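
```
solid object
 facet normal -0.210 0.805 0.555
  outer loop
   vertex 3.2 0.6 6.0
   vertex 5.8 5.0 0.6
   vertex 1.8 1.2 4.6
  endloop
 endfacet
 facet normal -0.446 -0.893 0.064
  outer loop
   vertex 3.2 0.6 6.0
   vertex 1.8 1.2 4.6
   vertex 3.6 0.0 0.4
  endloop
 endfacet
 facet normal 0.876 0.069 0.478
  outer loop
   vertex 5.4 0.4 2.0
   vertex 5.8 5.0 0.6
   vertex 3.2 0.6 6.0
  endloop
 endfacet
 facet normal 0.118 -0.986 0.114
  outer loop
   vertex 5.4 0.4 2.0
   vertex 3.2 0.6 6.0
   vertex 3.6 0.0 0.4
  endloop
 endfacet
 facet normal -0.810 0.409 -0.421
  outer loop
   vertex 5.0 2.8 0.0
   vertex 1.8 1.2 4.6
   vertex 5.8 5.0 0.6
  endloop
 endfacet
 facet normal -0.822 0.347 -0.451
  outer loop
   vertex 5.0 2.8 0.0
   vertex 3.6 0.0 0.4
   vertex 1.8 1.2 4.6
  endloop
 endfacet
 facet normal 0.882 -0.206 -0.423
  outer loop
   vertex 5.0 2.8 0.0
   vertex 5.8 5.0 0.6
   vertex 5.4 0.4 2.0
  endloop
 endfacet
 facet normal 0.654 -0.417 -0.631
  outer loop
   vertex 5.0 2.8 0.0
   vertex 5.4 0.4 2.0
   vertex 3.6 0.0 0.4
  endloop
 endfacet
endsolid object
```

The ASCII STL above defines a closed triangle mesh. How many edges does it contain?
12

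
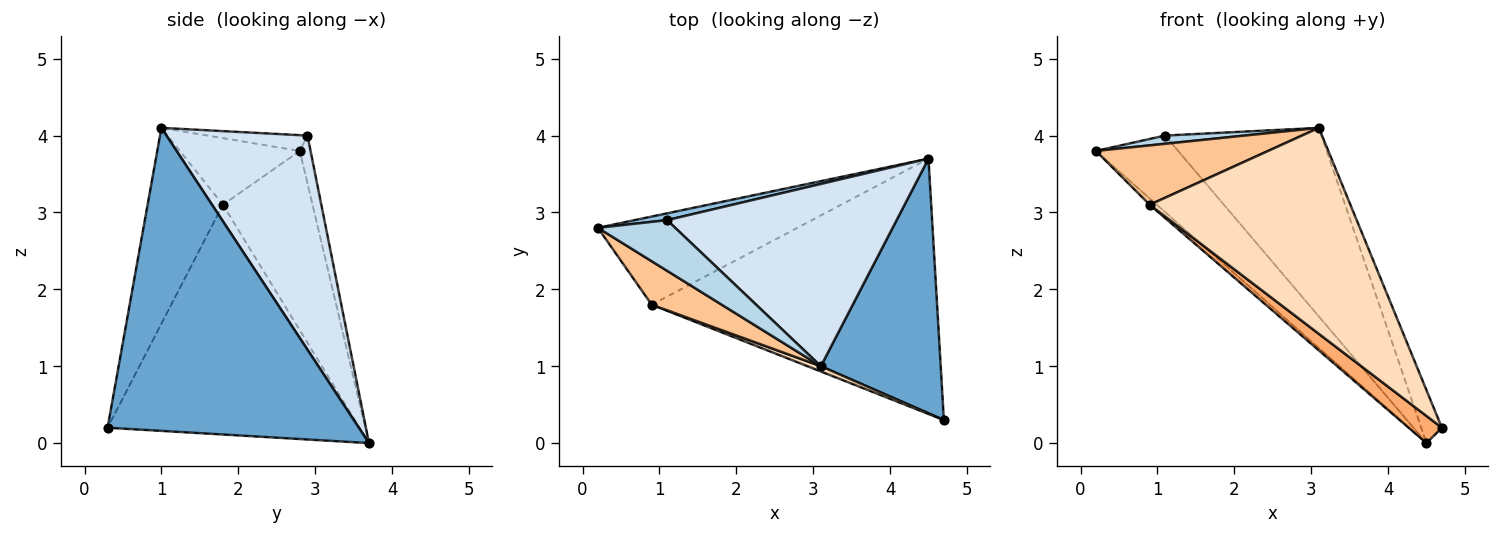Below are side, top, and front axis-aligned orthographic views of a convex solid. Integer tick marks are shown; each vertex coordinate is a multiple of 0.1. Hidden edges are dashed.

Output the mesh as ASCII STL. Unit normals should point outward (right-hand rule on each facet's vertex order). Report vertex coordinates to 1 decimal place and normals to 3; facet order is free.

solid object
 facet normal 0.927 0.076 0.367
  outer loop
   vertex 3.1 1.0 4.1
   vertex 4.7 0.3 0.2
   vertex 4.5 3.7 0.0
  endloop
 endfacet
 facet normal -0.129 0.988 0.088
  outer loop
   vertex 1.1 2.9 4.0
   vertex 4.5 3.7 0.0
   vertex 0.2 2.8 3.8
  endloop
 endfacet
 facet normal -0.198 -0.157 0.968
  outer loop
   vertex 1.1 2.9 4.0
   vertex 0.2 2.8 3.8
   vertex 3.1 1.0 4.1
  endloop
 endfacet
 facet normal 0.544 0.603 0.583
  outer loop
   vertex 1.1 2.9 4.0
   vertex 3.1 1.0 4.1
   vertex 4.5 3.7 0.0
  endloop
 endfacet
 facet normal -0.667 0.053 -0.743
  outer loop
   vertex 0.9 1.8 3.1
   vertex 0.2 2.8 3.8
   vertex 4.5 3.7 0.0
  endloop
 endfacet
 facet normal -0.625 -0.082 -0.776
  outer loop
   vertex 0.9 1.8 3.1
   vertex 4.5 3.7 0.0
   vertex 4.7 0.3 0.2
  endloop
 endfacet
 facet normal -0.490 -0.703 0.515
  outer loop
   vertex 0.9 1.8 3.1
   vertex 3.1 1.0 4.1
   vertex 0.2 2.8 3.8
  endloop
 endfacet
 facet normal -0.351 -0.936 0.024
  outer loop
   vertex 0.9 1.8 3.1
   vertex 4.7 0.3 0.2
   vertex 3.1 1.0 4.1
  endloop
 endfacet
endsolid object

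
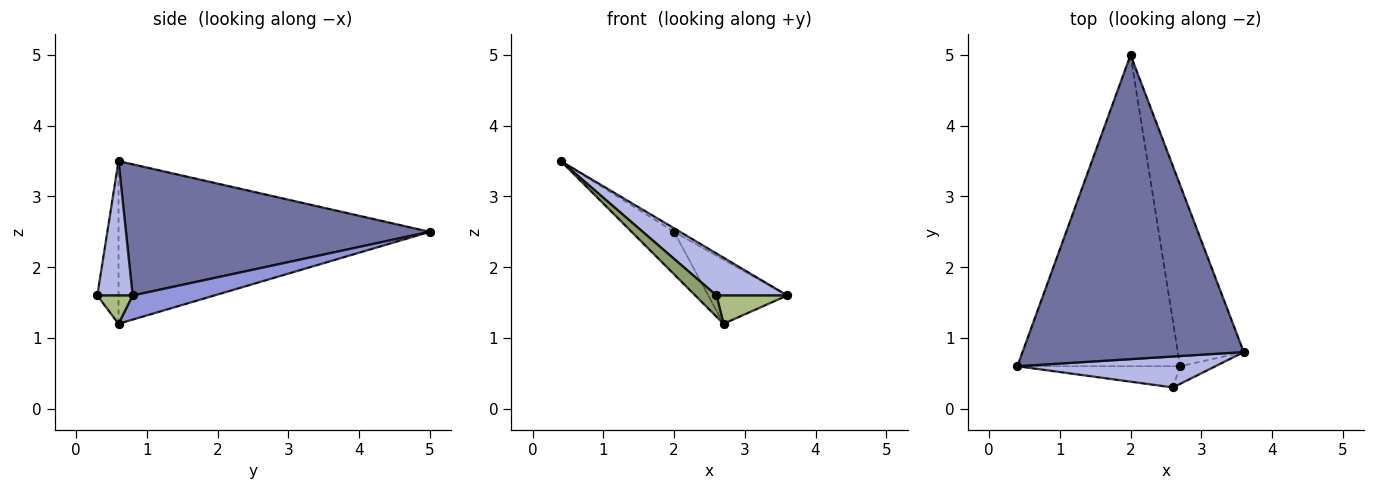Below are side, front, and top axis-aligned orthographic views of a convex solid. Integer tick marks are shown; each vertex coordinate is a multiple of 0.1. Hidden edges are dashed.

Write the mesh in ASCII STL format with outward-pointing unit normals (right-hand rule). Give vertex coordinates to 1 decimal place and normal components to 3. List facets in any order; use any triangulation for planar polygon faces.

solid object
 facet normal 0.510 0.010 0.860
  outer loop
   vertex 2.0 5.0 2.5
   vertex 0.4 0.6 3.5
   vertex 3.6 0.8 1.6
  endloop
 endfacet
 facet normal -0.704 0.096 -0.704
  outer loop
   vertex 2.7 0.6 1.2
   vertex 0.4 0.6 3.5
   vertex 2.0 5.0 2.5
  endloop
 endfacet
 facet normal 0.326 0.315 -0.891
  outer loop
   vertex 2.7 0.6 1.2
   vertex 2.0 5.0 2.5
   vertex 3.6 0.8 1.6
  endloop
 endfacet
 facet normal 0.373 -0.747 0.550
  outer loop
   vertex 2.6 0.3 1.6
   vertex 3.6 0.8 1.6
   vertex 0.4 0.6 3.5
  endloop
 endfacet
 facet normal -0.577 -0.577 -0.577
  outer loop
   vertex 2.6 0.3 1.6
   vertex 0.4 0.6 3.5
   vertex 2.7 0.6 1.2
  endloop
 endfacet
 facet normal 0.390 -0.781 -0.488
  outer loop
   vertex 2.6 0.3 1.6
   vertex 2.7 0.6 1.2
   vertex 3.6 0.8 1.6
  endloop
 endfacet
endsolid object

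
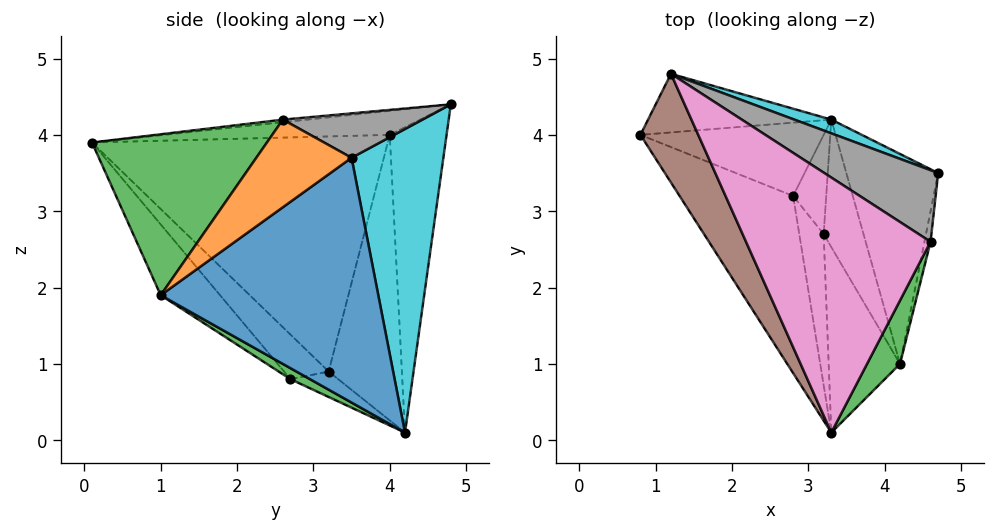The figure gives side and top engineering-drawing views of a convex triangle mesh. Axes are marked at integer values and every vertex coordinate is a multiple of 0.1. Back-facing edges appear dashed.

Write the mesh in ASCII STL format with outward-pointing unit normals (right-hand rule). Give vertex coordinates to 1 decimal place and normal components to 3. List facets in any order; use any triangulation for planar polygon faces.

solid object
 facet normal 0.934 0.066 -0.351
  outer loop
   vertex 4.2 1.0 1.9
   vertex 3.3 4.2 0.1
   vertex 4.7 3.5 3.7
  endloop
 endfacet
 facet normal 0.987 -0.148 -0.069
  outer loop
   vertex 4.6 2.6 4.2
   vertex 4.2 1.0 1.9
   vertex 4.7 3.5 3.7
  endloop
 endfacet
 facet normal 0.864 -0.471 0.177
  outer loop
   vertex 4.6 2.6 4.2
   vertex 3.3 0.1 3.9
   vertex 4.2 1.0 1.9
  endloop
 endfacet
 facet normal -0.784 -0.493 -0.378
  outer loop
   vertex 2.8 3.2 0.9
   vertex 3.3 0.1 3.9
   vertex 0.8 4.0 4.0
  endloop
 endfacet
 facet normal -0.842 -0.011 -0.540
  outer loop
   vertex 2.8 3.2 0.9
   vertex 0.8 4.0 4.0
   vertex 3.3 4.2 0.1
  endloop
 endfacet
 facet normal -0.371 -0.260 0.892
  outer loop
   vertex 1.2 4.8 4.4
   vertex 0.8 4.0 4.0
   vertex 3.3 0.1 3.9
  endloop
 endfacet
 facet normal -0.014 -0.112 0.994
  outer loop
   vertex 1.2 4.8 4.4
   vertex 3.3 0.1 3.9
   vertex 4.6 2.6 4.2
  endloop
 endfacet
 facet normal 0.328 0.431 0.841
  outer loop
   vertex 1.2 4.8 4.4
   vertex 4.6 2.6 4.2
   vertex 4.7 3.5 3.7
  endloop
 endfacet
 facet normal -0.707 0.566 -0.424
  outer loop
   vertex 1.2 4.8 4.4
   vertex 3.3 4.2 0.1
   vertex 0.8 4.0 4.0
  endloop
 endfacet
 facet normal 0.355 0.934 0.043
  outer loop
   vertex 1.2 4.8 4.4
   vertex 4.7 3.5 3.7
   vertex 3.3 4.2 0.1
  endloop
 endfacet
 facet normal -0.530 -0.658 -0.535
  outer loop
   vertex 3.2 2.7 0.8
   vertex 4.2 1.0 1.9
   vertex 3.3 0.1 3.9
  endloop
 endfacet
 facet normal -0.750 -0.518 -0.410
  outer loop
   vertex 3.2 2.7 0.8
   vertex 3.3 0.1 3.9
   vertex 2.8 3.2 0.9
  endloop
 endfacet
 facet normal 0.241 -0.424 -0.873
  outer loop
   vertex 3.2 2.7 0.8
   vertex 3.3 4.2 0.1
   vertex 4.2 1.0 1.9
  endloop
 endfacet
 facet normal -0.579 -0.313 -0.753
  outer loop
   vertex 3.2 2.7 0.8
   vertex 2.8 3.2 0.9
   vertex 3.3 4.2 0.1
  endloop
 endfacet
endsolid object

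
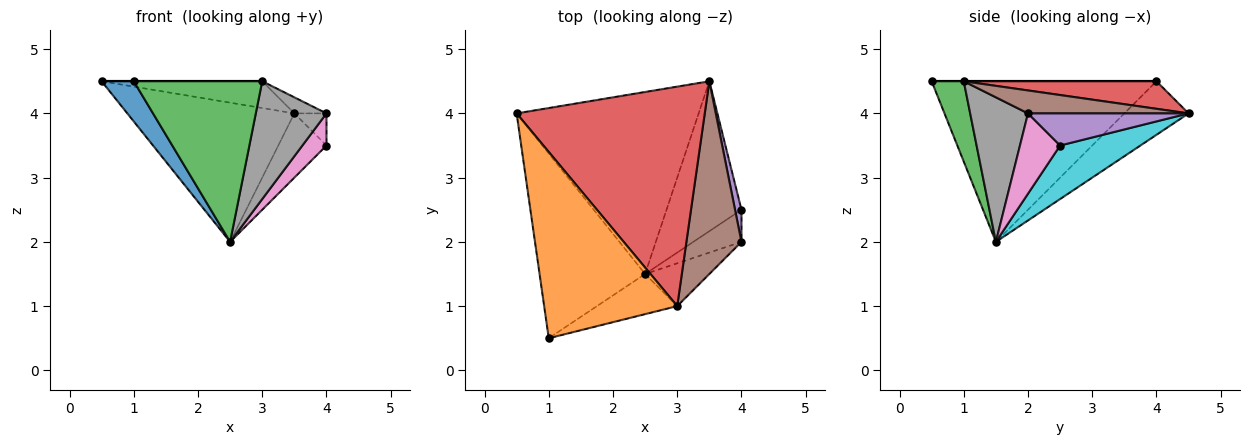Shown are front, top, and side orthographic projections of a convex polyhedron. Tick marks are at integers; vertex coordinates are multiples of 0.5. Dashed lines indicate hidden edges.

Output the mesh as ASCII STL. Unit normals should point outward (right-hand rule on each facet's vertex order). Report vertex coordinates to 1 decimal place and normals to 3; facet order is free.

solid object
 facet normal -0.830 -0.119 -0.545
  outer loop
   vertex 2.5 1.5 2.0
   vertex 1.0 0.5 4.5
   vertex 0.5 4.0 4.5
  endloop
 endfacet
 facet normal 0.000 0.000 1.000
  outer loop
   vertex 3.0 1.0 4.5
   vertex 0.5 4.0 4.5
   vertex 1.0 0.5 4.5
  endloop
 endfacet
 facet normal 0.236 -0.943 -0.236
  outer loop
   vertex 3.0 1.0 4.5
   vertex 1.0 0.5 4.5
   vertex 2.5 1.5 2.0
  endloop
 endfacet
 facet normal 0.144 0.120 0.982
  outer loop
   vertex 3.5 4.5 4.0
   vertex 0.5 4.0 4.5
   vertex 3.0 1.0 4.5
  endloop
 endfacet
 facet normal 0.962 0.192 0.192
  outer loop
   vertex 4.0 2.0 4.0
   vertex 4.0 2.5 3.5
   vertex 3.5 4.5 4.0
  endloop
 endfacet
 facet normal 0.383 0.077 0.920
  outer loop
   vertex 4.0 2.0 4.0
   vertex 3.5 4.5 4.0
   vertex 3.0 1.0 4.5
  endloop
 endfacet
 facet normal 0.762 -0.457 -0.457
  outer loop
   vertex 4.0 2.0 4.0
   vertex 2.5 1.5 2.0
   vertex 4.0 2.5 3.5
  endloop
 endfacet
 facet normal 0.610 -0.745 -0.271
  outer loop
   vertex 4.0 2.0 4.0
   vertex 3.0 1.0 4.5
   vertex 2.5 1.5 2.0
  endloop
 endfacet
 facet normal -0.228 0.592 -0.774
  outer loop
   vertex 3.5 4.5 4.0
   vertex 2.5 1.5 2.0
   vertex 0.5 4.0 4.5
  endloop
 endfacet
 facet normal 0.549 0.329 -0.768
  outer loop
   vertex 3.5 4.5 4.0
   vertex 4.0 2.5 3.5
   vertex 2.5 1.5 2.0
  endloop
 endfacet
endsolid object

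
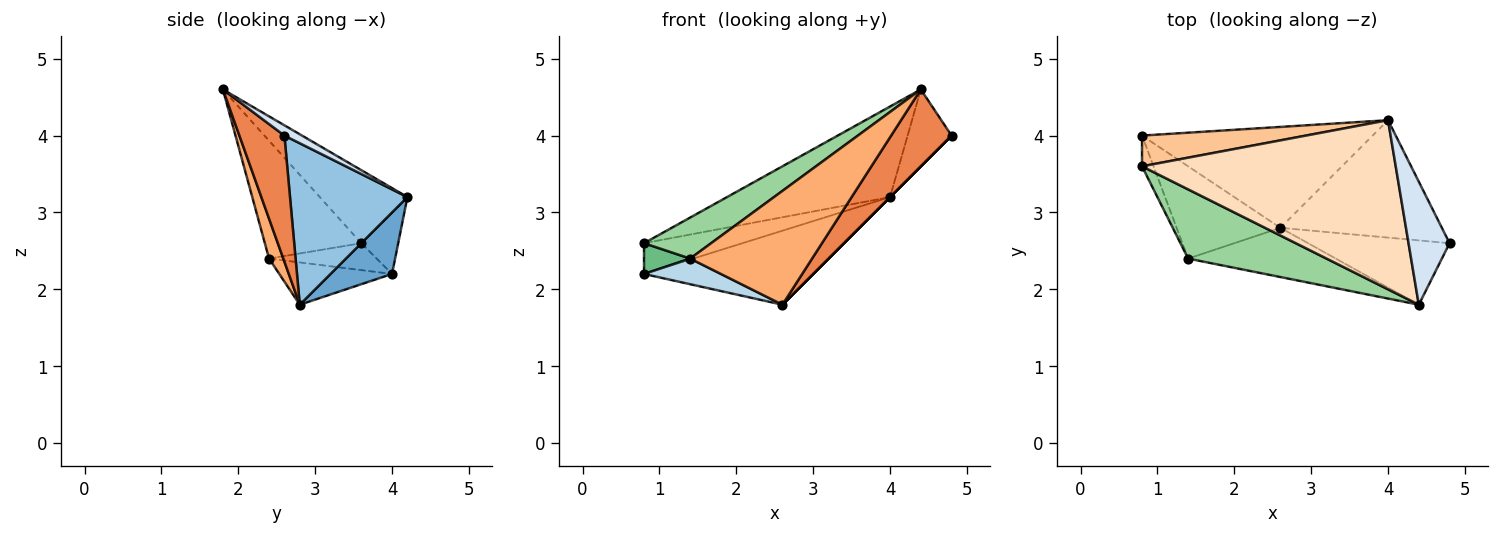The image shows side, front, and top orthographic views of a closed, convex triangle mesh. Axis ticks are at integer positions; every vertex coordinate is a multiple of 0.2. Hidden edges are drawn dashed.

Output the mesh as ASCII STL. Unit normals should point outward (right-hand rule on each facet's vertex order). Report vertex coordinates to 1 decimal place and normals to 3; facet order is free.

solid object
 facet normal 0.210 0.578 -0.788
  outer loop
   vertex 2.6 2.8 1.8
   vertex 0.8 4.0 2.2
   vertex 4.0 4.2 3.2
  endloop
 endfacet
 facet normal 0.707 0.000 -0.707
  outer loop
   vertex 2.6 2.8 1.8
   vertex 4.0 4.2 3.2
   vertex 4.8 2.6 4.0
  endloop
 endfacet
 facet normal -0.365 -0.249 -0.897
  outer loop
   vertex 1.4 2.4 2.4
   vertex 0.8 4.0 2.2
   vertex 2.6 2.8 1.8
  endloop
 endfacet
 facet normal 0.207 0.518 0.830
  outer loop
   vertex 4.4 1.8 4.6
   vertex 4.8 2.6 4.0
   vertex 4.0 4.2 3.2
  endloop
 endfacet
 facet normal 0.496 -0.666 -0.557
  outer loop
   vertex 4.4 1.8 4.6
   vertex 2.6 2.8 1.8
   vertex 4.8 2.6 4.0
  endloop
 endfacet
 facet normal 0.107 -0.913 -0.395
  outer loop
   vertex 4.4 1.8 4.6
   vertex 1.4 2.4 2.4
   vertex 2.6 2.8 1.8
  endloop
 endfacet
 facet normal -0.256 0.683 0.683
  outer loop
   vertex 0.8 3.6 2.6
   vertex 4.0 4.2 3.2
   vertex 0.8 4.0 2.2
  endloop
 endfacet
 facet normal -0.246 0.457 0.855
  outer loop
   vertex 0.8 3.6 2.6
   vertex 4.4 1.8 4.6
   vertex 4.0 4.2 3.2
  endloop
 endfacet
 facet normal -0.855 -0.367 -0.367
  outer loop
   vertex 0.8 3.6 2.6
   vertex 0.8 4.0 2.2
   vertex 1.4 2.4 2.4
  endloop
 endfacet
 facet normal -0.591 -0.411 0.694
  outer loop
   vertex 0.8 3.6 2.6
   vertex 1.4 2.4 2.4
   vertex 4.4 1.8 4.6
  endloop
 endfacet
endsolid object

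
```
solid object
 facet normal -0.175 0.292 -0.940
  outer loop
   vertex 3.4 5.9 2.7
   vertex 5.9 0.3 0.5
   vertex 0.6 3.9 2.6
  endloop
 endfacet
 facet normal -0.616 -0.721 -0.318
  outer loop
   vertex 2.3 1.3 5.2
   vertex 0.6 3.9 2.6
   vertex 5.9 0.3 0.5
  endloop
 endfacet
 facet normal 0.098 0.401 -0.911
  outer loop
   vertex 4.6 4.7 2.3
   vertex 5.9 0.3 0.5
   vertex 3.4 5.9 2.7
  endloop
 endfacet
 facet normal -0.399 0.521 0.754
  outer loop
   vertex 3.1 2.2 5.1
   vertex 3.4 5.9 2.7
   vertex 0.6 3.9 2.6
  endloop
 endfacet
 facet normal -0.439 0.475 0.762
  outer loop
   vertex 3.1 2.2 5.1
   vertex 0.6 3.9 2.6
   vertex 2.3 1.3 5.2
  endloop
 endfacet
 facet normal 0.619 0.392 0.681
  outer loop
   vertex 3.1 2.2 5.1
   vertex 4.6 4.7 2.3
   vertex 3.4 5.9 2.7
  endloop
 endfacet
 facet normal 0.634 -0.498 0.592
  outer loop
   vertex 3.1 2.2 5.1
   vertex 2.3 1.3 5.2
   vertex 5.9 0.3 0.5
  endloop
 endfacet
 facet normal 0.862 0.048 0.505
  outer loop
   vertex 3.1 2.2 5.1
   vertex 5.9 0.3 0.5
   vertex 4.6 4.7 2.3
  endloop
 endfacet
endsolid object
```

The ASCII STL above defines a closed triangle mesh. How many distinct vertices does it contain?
6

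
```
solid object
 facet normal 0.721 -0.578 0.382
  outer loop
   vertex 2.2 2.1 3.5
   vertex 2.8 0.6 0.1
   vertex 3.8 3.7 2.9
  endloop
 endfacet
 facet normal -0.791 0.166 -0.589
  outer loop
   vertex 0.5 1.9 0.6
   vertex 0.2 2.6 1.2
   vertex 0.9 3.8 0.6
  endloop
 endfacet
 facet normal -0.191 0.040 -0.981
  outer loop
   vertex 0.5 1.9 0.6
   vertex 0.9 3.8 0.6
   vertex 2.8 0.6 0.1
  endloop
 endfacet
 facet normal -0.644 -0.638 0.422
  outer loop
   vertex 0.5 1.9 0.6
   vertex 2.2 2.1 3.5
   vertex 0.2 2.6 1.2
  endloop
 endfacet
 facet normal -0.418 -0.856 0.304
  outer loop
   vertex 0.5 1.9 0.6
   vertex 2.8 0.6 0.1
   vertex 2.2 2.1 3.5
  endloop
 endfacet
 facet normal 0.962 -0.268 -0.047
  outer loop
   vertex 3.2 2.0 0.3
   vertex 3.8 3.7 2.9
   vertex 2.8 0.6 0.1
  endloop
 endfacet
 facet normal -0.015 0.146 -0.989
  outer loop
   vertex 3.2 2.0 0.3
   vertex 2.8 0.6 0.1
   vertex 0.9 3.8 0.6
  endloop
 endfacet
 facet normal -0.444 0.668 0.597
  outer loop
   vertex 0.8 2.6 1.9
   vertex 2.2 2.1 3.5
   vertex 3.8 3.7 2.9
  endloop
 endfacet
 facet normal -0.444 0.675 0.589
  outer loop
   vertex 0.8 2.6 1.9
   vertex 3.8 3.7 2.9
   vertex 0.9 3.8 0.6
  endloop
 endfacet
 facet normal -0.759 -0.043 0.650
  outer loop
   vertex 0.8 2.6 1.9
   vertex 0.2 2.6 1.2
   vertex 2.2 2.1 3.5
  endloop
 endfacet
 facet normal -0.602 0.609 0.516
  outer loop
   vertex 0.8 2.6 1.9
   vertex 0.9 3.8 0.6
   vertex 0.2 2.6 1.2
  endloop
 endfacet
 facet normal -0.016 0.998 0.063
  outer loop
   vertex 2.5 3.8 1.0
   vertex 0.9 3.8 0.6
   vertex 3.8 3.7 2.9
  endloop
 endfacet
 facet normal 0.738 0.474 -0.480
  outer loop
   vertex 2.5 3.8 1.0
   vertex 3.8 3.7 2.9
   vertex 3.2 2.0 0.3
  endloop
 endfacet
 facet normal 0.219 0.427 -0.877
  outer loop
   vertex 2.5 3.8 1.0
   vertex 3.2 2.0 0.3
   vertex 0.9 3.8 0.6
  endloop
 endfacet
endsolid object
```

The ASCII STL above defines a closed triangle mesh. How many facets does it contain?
14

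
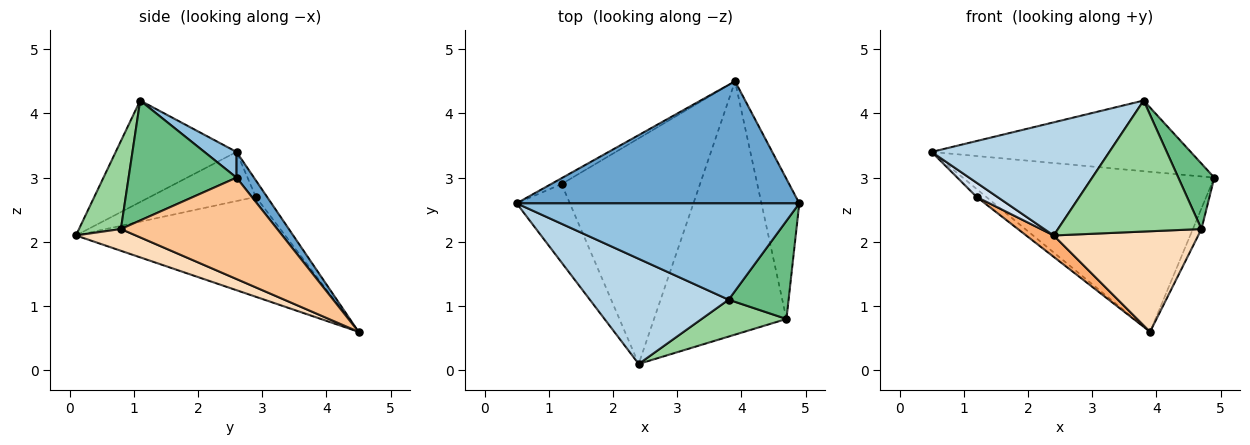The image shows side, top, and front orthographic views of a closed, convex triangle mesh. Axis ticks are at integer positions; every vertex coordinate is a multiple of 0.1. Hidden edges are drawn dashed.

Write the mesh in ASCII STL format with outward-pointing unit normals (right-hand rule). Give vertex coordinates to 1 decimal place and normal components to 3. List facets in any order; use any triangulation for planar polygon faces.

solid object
 facet normal 0.055 0.794 0.606
  outer loop
   vertex 3.9 4.5 0.6
   vertex 0.5 2.6 3.4
   vertex 4.9 2.6 3.0
  endloop
 endfacet
 facet normal 0.073 0.590 0.804
  outer loop
   vertex 3.8 1.1 4.2
   vertex 4.9 2.6 3.0
   vertex 0.5 2.6 3.4
  endloop
 endfacet
 facet normal -0.446 -0.656 0.609
  outer loop
   vertex 3.8 1.1 4.2
   vertex 0.5 2.6 3.4
   vertex 2.4 0.1 2.1
  endloop
 endfacet
 facet normal -0.672 -0.132 -0.729
  outer loop
   vertex 1.2 2.9 2.7
   vertex 2.4 0.1 2.1
   vertex 0.5 2.6 3.4
  endloop
 endfacet
 facet normal -0.684 0.587 -0.433
  outer loop
   vertex 1.2 2.9 2.7
   vertex 0.5 2.6 3.4
   vertex 3.9 4.5 0.6
  endloop
 endfacet
 facet normal -0.583 -0.077 -0.809
  outer loop
   vertex 1.2 2.9 2.7
   vertex 3.9 4.5 0.6
   vertex 2.4 0.1 2.1
  endloop
 endfacet
 facet normal 0.936 0.051 -0.349
  outer loop
   vertex 4.7 0.8 2.2
   vertex 3.9 4.5 0.6
   vertex 4.9 2.6 3.0
  endloop
 endfacet
 facet normal 0.151 -0.365 -0.919
  outer loop
   vertex 4.7 0.8 2.2
   vertex 2.4 0.1 2.1
   vertex 3.9 4.5 0.6
  endloop
 endfacet
 facet normal 0.857 -0.286 0.429
  outer loop
   vertex 4.7 0.8 2.2
   vertex 4.9 2.6 3.0
   vertex 3.8 1.1 4.2
  endloop
 endfacet
 facet normal 0.271 -0.927 0.261
  outer loop
   vertex 4.7 0.8 2.2
   vertex 3.8 1.1 4.2
   vertex 2.4 0.1 2.1
  endloop
 endfacet
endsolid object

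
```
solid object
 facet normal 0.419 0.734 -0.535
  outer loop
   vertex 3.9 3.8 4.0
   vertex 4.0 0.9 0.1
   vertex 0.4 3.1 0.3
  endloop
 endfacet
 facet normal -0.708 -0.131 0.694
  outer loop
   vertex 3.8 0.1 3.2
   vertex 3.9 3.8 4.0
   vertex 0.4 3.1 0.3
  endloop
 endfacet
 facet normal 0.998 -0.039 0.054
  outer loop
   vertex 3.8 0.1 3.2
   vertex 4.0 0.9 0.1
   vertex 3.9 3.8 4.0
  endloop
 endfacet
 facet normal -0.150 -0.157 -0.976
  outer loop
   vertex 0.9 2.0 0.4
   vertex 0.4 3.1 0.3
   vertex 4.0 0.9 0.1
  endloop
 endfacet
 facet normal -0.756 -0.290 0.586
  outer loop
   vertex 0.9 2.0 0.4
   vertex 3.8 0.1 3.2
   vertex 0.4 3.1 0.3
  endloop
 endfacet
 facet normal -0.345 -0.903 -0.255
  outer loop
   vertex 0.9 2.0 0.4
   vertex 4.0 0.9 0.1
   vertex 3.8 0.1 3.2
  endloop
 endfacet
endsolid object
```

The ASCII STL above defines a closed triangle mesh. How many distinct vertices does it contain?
5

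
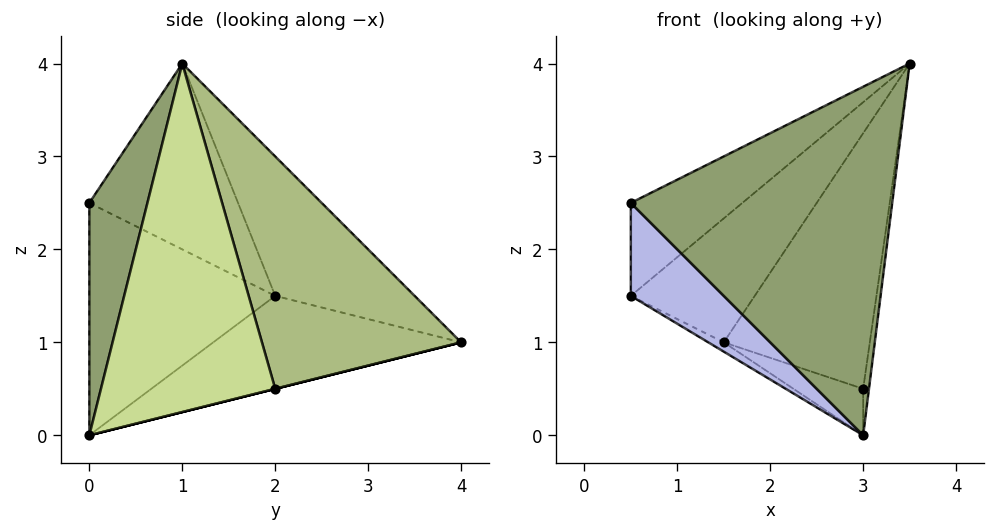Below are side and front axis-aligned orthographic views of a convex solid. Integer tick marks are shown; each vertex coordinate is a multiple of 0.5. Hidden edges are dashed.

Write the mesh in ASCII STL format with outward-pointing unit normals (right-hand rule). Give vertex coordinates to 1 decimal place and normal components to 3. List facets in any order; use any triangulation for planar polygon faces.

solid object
 facet normal -0.487 0.433 0.758
  outer loop
   vertex 1.5 4.0 1.0
   vertex 0.5 2.0 1.5
   vertex 3.5 1.0 4.0
  endloop
 endfacet
 facet normal -0.496 0.031 -0.868
  outer loop
   vertex 3.0 0.0 0.0
   vertex 0.5 2.0 1.5
   vertex 1.5 4.0 1.0
  endloop
 endfacet
 facet normal -0.512 0.384 0.768
  outer loop
   vertex 0.5 0.0 2.5
   vertex 3.5 1.0 4.0
   vertex 0.5 2.0 1.5
  endloop
 endfacet
 facet normal -0.667 -0.333 -0.667
  outer loop
   vertex 0.5 0.0 2.5
   vertex 0.5 2.0 1.5
   vertex 3.0 0.0 0.0
  endloop
 endfacet
 facet normal 0.212 -0.954 0.212
  outer loop
   vertex 0.5 0.0 2.5
   vertex 3.0 0.0 0.0
   vertex 3.5 1.0 4.0
  endloop
 endfacet
 facet normal 0.805 0.591 0.054
  outer loop
   vertex 3.0 2.0 0.5
   vertex 1.5 4.0 1.0
   vertex 3.5 1.0 4.0
  endloop
 endfacet
 facet normal 0.991 0.033 -0.132
  outer loop
   vertex 3.0 2.0 0.5
   vertex 3.5 1.0 4.0
   vertex 3.0 0.0 0.0
  endloop
 endfacet
 facet normal 0.000 0.243 -0.970
  outer loop
   vertex 3.0 2.0 0.5
   vertex 3.0 0.0 0.0
   vertex 1.5 4.0 1.0
  endloop
 endfacet
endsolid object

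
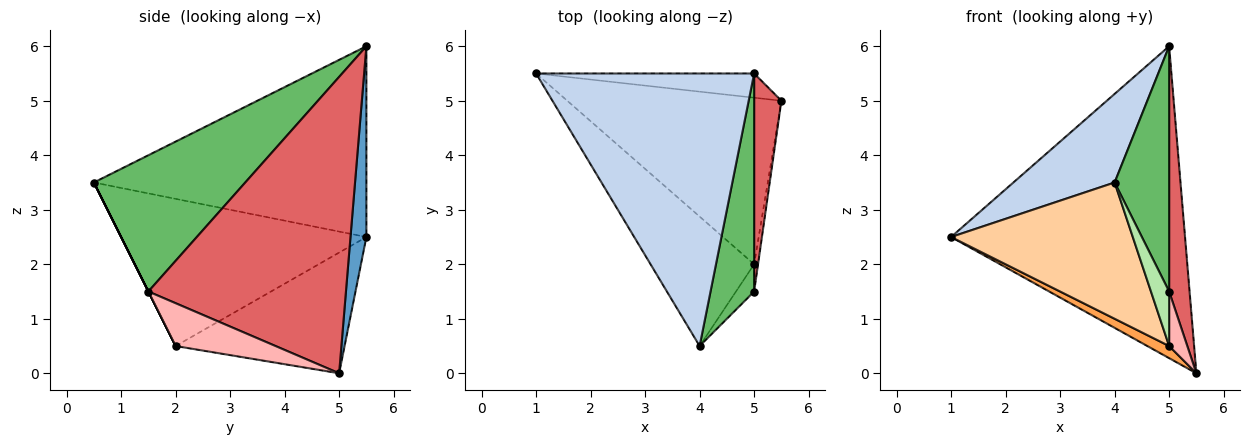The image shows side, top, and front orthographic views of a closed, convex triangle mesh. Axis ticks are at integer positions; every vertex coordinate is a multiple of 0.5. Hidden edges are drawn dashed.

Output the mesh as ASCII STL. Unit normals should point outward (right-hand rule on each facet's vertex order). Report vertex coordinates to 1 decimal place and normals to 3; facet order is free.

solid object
 facet normal 0.068 0.995 -0.077
  outer loop
   vertex 5.0 5.5 6.0
   vertex 5.5 5.0 0.0
   vertex 1.0 5.5 2.5
  endloop
 endfacet
 facet normal -0.640 -0.238 0.731
  outer loop
   vertex 5.0 5.5 6.0
   vertex 1.0 5.5 2.5
   vertex 4.0 0.5 3.5
  endloop
 endfacet
 facet normal -0.490 -0.063 -0.869
  outer loop
   vertex 5.0 2.0 0.5
   vertex 1.0 5.5 2.5
   vertex 5.5 5.0 0.0
  endloop
 endfacet
 facet normal -0.699 -0.518 -0.492
  outer loop
   vertex 5.0 2.0 0.5
   vertex 4.0 0.5 3.5
   vertex 1.0 5.5 2.5
  endloop
 endfacet
 facet normal 0.901 -0.324 0.288
  outer loop
   vertex 5.0 1.5 1.5
   vertex 5.0 5.5 6.0
   vertex 4.0 0.5 3.5
  endloop
 endfacet
 facet normal 0.000 -0.894 -0.447
  outer loop
   vertex 5.0 1.5 1.5
   vertex 4.0 0.5 3.5
   vertex 5.0 2.0 0.5
  endloop
 endfacet
 facet normal 0.991 -0.102 0.091
  outer loop
   vertex 5.0 1.5 1.5
   vertex 5.5 5.0 0.0
   vertex 5.0 5.5 6.0
  endloop
 endfacet
 facet normal 0.980 -0.178 -0.089
  outer loop
   vertex 5.0 1.5 1.5
   vertex 5.0 2.0 0.5
   vertex 5.5 5.0 0.0
  endloop
 endfacet
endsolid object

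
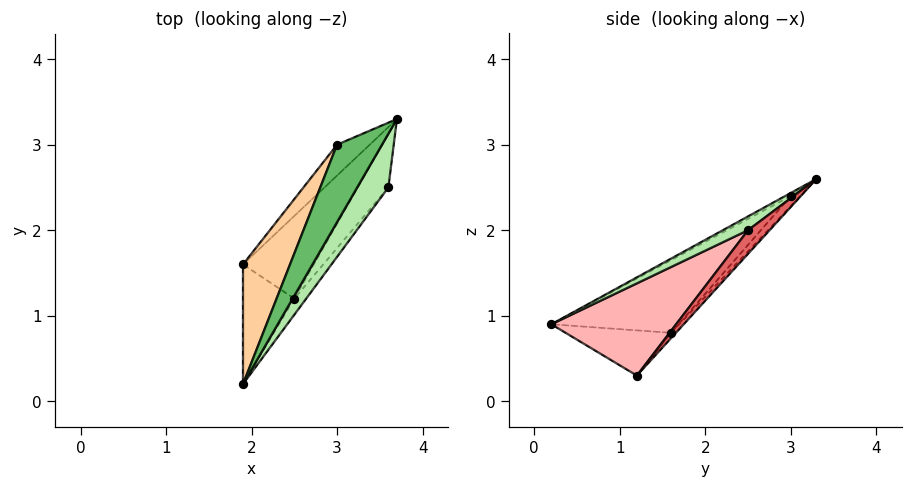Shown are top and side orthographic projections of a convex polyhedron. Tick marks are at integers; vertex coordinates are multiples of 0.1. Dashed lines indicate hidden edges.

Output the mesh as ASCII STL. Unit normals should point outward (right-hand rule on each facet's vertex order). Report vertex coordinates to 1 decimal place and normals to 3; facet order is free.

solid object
 facet normal -0.049 0.750 -0.659
  outer loop
   vertex 2.5 1.2 0.3
   vertex 1.9 1.6 0.8
   vertex 3.7 3.3 2.6
  endloop
 endfacet
 facet normal -0.660 -0.054 -0.749
  outer loop
   vertex 2.5 1.2 0.3
   vertex 1.9 0.2 0.9
   vertex 1.9 1.6 0.8
  endloop
 endfacet
 facet normal -0.177 0.798 -0.576
  outer loop
   vertex 3.0 3.0 2.4
   vertex 3.7 3.3 2.6
   vertex 1.9 1.6 0.8
  endloop
 endfacet
 facet normal -0.839 0.039 0.543
  outer loop
   vertex 3.0 3.0 2.4
   vertex 1.9 1.6 0.8
   vertex 1.9 0.2 0.9
  endloop
 endfacet
 facet normal -0.060 -0.453 0.890
  outer loop
   vertex 3.0 3.0 2.4
   vertex 1.9 0.2 0.9
   vertex 3.7 3.3 2.6
  endloop
 endfacet
 facet normal 0.326 -0.593 0.736
  outer loop
   vertex 3.6 2.5 2.0
   vertex 3.7 3.3 2.6
   vertex 1.9 0.2 0.9
  endloop
 endfacet
 facet normal 0.543 0.459 -0.703
  outer loop
   vertex 3.6 2.5 2.0
   vertex 2.5 1.2 0.3
   vertex 3.7 3.3 2.6
  endloop
 endfacet
 facet normal 0.823 -0.558 -0.106
  outer loop
   vertex 3.6 2.5 2.0
   vertex 1.9 0.2 0.9
   vertex 2.5 1.2 0.3
  endloop
 endfacet
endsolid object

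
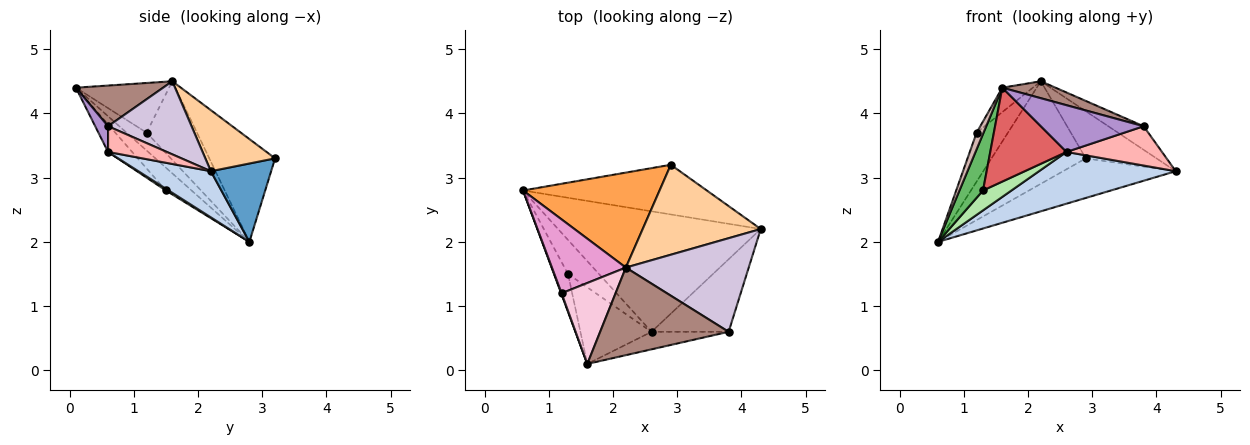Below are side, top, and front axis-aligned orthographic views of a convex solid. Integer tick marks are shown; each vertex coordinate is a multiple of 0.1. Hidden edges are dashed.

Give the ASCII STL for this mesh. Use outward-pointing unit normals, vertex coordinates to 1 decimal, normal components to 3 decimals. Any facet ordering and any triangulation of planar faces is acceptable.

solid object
 facet normal 0.316 0.591 -0.742
  outer loop
   vertex 2.9 3.2 3.3
   vertex 4.3 2.2 3.1
   vertex 0.6 2.8 2.0
  endloop
 endfacet
 facet normal 0.205 -0.386 -0.899
  outer loop
   vertex 2.6 0.6 3.4
   vertex 0.6 2.8 2.0
   vertex 4.3 2.2 3.1
  endloop
 endfacet
 facet normal -0.456 0.653 0.605
  outer loop
   vertex 2.2 1.6 4.5
   vertex 2.9 3.2 3.3
   vertex 0.6 2.8 2.0
  endloop
 endfacet
 facet normal 0.416 0.422 0.805
  outer loop
   vertex 2.2 1.6 4.5
   vertex 4.3 2.2 3.1
   vertex 2.9 3.2 3.3
  endloop
 endfacet
 facet normal -0.671 -0.616 -0.413
  outer loop
   vertex 1.3 1.5 2.8
   vertex 1.6 0.1 4.4
   vertex 0.6 2.8 2.0
  endloop
 endfacet
 facet normal 0.049 -0.504 -0.862
  outer loop
   vertex 1.3 1.5 2.8
   vertex 0.6 2.8 2.0
   vertex 2.6 0.6 3.4
  endloop
 endfacet
 facet normal -0.238 -0.753 -0.614
  outer loop
   vertex 1.3 1.5 2.8
   vertex 2.6 0.6 3.4
   vertex 1.6 0.1 4.4
  endloop
 endfacet
 facet normal 0.281 -0.457 -0.844
  outer loop
   vertex 3.8 0.6 3.8
   vertex 2.6 0.6 3.4
   vertex 4.3 2.2 3.1
  endloop
 endfacet
 facet normal 0.116 -0.930 -0.349
  outer loop
   vertex 3.8 0.6 3.8
   vertex 1.6 0.1 4.4
   vertex 2.6 0.6 3.4
  endloop
 endfacet
 facet normal 0.500 0.211 0.840
  outer loop
   vertex 3.8 0.6 3.8
   vertex 4.3 2.2 3.1
   vertex 2.2 1.6 4.5
  endloop
 endfacet
 facet normal 0.297 -0.181 0.938
  outer loop
   vertex 3.8 0.6 3.8
   vertex 2.2 1.6 4.5
   vertex 1.6 0.1 4.4
  endloop
 endfacet
 facet normal -0.945 -0.327 0.025
  outer loop
   vertex 1.2 1.2 3.7
   vertex 0.6 2.8 2.0
   vertex 1.6 0.1 4.4
  endloop
 endfacet
 facet normal -0.664 0.413 0.623
  outer loop
   vertex 1.2 1.2 3.7
   vertex 2.2 1.6 4.5
   vertex 0.6 2.8 2.0
  endloop
 endfacet
 facet normal -0.661 0.217 0.718
  outer loop
   vertex 1.2 1.2 3.7
   vertex 1.6 0.1 4.4
   vertex 2.2 1.6 4.5
  endloop
 endfacet
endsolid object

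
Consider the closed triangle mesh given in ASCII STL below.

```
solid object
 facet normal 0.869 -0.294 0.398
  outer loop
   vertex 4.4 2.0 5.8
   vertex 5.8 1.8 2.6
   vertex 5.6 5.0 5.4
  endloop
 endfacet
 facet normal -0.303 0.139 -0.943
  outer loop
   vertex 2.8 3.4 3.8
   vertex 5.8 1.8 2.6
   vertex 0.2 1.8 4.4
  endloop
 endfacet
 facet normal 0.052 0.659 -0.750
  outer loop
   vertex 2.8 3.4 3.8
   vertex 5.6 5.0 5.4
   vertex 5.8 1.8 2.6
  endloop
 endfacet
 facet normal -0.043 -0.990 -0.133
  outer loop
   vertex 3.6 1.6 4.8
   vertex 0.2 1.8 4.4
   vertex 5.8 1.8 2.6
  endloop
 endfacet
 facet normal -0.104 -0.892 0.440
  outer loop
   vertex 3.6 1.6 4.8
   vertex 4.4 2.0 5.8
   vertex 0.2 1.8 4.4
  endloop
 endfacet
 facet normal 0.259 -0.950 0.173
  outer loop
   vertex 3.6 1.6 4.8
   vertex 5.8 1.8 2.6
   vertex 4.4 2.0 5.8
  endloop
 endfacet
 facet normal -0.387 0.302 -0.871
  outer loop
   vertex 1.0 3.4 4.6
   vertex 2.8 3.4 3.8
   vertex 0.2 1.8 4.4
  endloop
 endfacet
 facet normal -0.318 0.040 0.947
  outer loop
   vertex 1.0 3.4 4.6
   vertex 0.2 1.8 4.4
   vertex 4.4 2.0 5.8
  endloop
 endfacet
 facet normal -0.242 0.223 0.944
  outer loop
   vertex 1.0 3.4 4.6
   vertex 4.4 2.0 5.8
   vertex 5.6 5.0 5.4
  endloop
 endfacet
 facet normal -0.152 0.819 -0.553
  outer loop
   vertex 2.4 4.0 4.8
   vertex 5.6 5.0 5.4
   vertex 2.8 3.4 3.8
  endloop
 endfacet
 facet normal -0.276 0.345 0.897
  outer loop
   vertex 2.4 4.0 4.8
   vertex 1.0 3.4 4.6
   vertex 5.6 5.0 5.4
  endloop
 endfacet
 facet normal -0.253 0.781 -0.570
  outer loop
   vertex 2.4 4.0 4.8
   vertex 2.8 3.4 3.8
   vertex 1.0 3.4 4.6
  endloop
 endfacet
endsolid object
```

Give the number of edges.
18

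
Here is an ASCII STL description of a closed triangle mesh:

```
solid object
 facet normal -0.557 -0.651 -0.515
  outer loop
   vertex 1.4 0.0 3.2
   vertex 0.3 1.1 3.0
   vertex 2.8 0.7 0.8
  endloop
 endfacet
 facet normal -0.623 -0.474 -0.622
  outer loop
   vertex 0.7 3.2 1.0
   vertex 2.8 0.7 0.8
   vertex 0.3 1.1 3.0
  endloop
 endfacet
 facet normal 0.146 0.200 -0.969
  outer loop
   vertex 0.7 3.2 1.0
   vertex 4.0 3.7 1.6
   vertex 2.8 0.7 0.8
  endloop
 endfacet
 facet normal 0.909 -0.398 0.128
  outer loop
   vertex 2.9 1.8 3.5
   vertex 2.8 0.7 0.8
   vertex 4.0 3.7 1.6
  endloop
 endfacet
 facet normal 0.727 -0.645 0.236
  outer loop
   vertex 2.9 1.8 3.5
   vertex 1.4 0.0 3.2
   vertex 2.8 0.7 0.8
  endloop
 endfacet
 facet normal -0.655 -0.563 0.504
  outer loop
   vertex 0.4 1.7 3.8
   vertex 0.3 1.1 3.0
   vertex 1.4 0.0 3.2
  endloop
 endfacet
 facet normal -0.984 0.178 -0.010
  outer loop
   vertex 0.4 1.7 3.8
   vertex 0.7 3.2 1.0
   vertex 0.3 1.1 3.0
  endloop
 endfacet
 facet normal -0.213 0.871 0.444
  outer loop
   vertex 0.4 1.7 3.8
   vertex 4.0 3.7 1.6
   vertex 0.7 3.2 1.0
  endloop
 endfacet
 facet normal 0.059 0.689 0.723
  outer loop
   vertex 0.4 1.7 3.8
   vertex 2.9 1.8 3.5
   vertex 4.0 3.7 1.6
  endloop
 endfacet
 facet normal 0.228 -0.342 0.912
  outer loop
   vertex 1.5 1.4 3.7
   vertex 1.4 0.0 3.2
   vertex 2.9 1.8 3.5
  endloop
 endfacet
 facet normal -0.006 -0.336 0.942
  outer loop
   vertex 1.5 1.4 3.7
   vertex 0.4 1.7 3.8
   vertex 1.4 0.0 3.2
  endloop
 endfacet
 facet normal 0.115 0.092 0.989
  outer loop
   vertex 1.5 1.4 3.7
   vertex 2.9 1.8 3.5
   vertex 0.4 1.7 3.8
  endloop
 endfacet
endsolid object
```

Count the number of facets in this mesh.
12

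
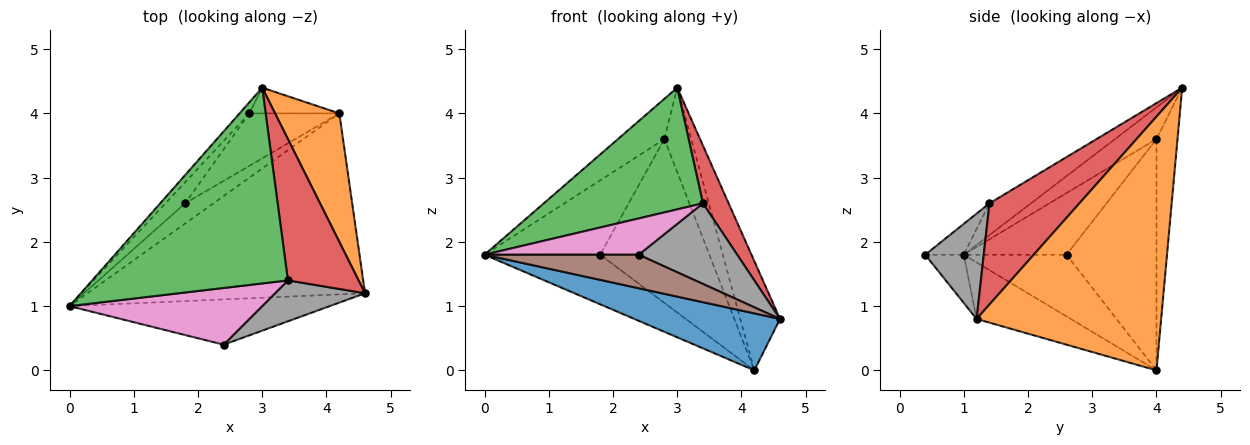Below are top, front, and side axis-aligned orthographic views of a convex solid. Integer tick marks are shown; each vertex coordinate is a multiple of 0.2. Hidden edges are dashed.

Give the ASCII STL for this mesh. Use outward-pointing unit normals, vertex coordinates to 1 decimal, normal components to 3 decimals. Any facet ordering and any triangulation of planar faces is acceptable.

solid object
 facet normal -0.191 -0.295 -0.936
  outer loop
   vertex 4.2 4.0 0.0
   vertex 4.6 1.2 0.8
   vertex 0.0 1.0 1.8
  endloop
 endfacet
 facet normal 0.949 0.204 0.240
  outer loop
   vertex 4.2 4.0 0.0
   vertex 3.0 4.4 4.4
   vertex 4.6 1.2 0.8
  endloop
 endfacet
 facet normal -0.136 -0.523 0.841
  outer loop
   vertex 3.4 1.4 2.6
   vertex 3.0 4.4 4.4
   vertex 0.0 1.0 1.8
  endloop
 endfacet
 facet normal 0.798 -0.228 0.557
  outer loop
   vertex 3.4 1.4 2.6
   vertex 4.6 1.2 0.8
   vertex 3.0 4.4 4.4
  endloop
 endfacet
 facet normal -0.636 0.715 -0.291
  outer loop
   vertex 1.8 2.6 1.8
   vertex 4.2 4.0 0.0
   vertex 0.0 1.0 1.8
  endloop
 endfacet
 facet normal -0.147 -0.589 -0.795
  outer loop
   vertex 2.4 0.4 1.8
   vertex 0.0 1.0 1.8
   vertex 4.6 1.2 0.8
  endloop
 endfacet
 facet normal -0.134 -0.534 0.835
  outer loop
   vertex 2.4 0.4 1.8
   vertex 3.4 1.4 2.6
   vertex 0.0 1.0 1.8
  endloop
 endfacet
 facet normal 0.468 -0.788 0.400
  outer loop
   vertex 2.4 0.4 1.8
   vertex 4.6 1.2 0.8
   vertex 3.4 1.4 2.6
  endloop
 endfacet
 facet normal -0.599 0.766 -0.233
  outer loop
   vertex 2.8 4.0 3.6
   vertex 3.0 4.4 4.4
   vertex 4.2 4.0 0.0
  endloop
 endfacet
 facet normal -0.617 0.749 -0.240
  outer loop
   vertex 2.8 4.0 3.6
   vertex 4.2 4.0 0.0
   vertex 1.8 2.6 1.8
  endloop
 endfacet
 facet normal -0.653 0.730 -0.202
  outer loop
   vertex 2.8 4.0 3.6
   vertex 0.0 1.0 1.8
   vertex 3.0 4.4 4.4
  endloop
 endfacet
 facet normal -0.650 0.731 -0.208
  outer loop
   vertex 2.8 4.0 3.6
   vertex 1.8 2.6 1.8
   vertex 0.0 1.0 1.8
  endloop
 endfacet
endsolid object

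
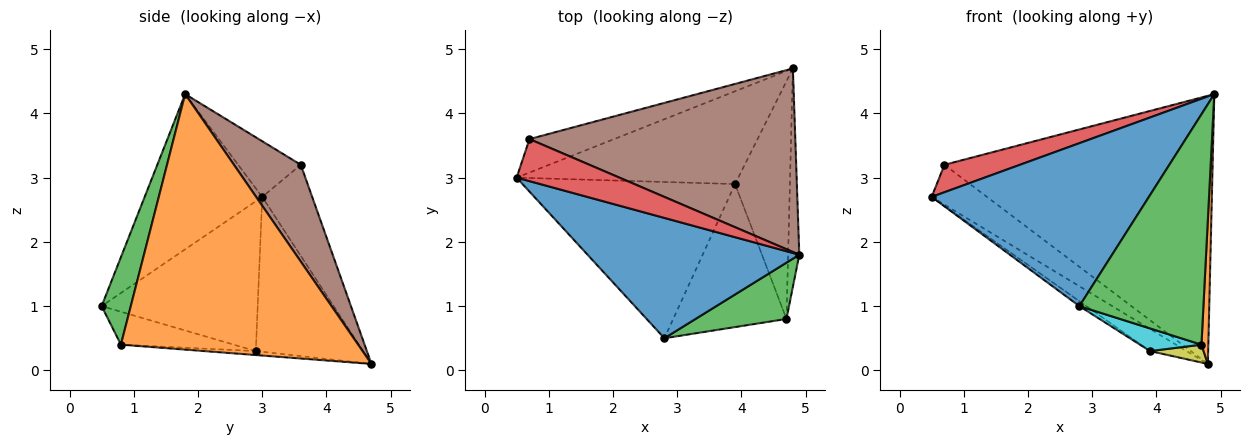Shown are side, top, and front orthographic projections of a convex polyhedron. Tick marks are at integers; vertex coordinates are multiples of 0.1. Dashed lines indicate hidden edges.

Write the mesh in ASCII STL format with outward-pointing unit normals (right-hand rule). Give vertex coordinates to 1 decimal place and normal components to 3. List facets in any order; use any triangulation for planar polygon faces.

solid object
 facet normal -0.399 -0.738 0.545
  outer loop
   vertex 2.8 0.5 1.0
   vertex 4.9 1.8 4.3
   vertex 0.5 3.0 2.7
  endloop
 endfacet
 facet normal 0.999 -0.029 -0.044
  outer loop
   vertex 4.7 0.8 0.4
   vertex 4.8 4.7 0.1
   vertex 4.9 1.8 4.3
  endloop
 endfacet
 facet normal 0.223 -0.947 0.231
  outer loop
   vertex 4.7 0.8 0.4
   vertex 4.9 1.8 4.3
   vertex 2.8 0.5 1.0
  endloop
 endfacet
 facet normal -0.413 -0.498 0.763
  outer loop
   vertex 0.7 3.6 3.2
   vertex 0.5 3.0 2.7
   vertex 4.9 1.8 4.3
  endloop
 endfacet
 facet normal -0.569 0.630 -0.529
  outer loop
   vertex 0.7 3.6 3.2
   vertex 4.8 4.7 0.1
   vertex 0.5 3.0 2.7
  endloop
 endfacet
 facet normal 0.201 0.808 0.553
  outer loop
   vertex 0.7 3.6 3.2
   vertex 4.9 1.8 4.3
   vertex 4.8 4.7 0.1
  endloop
 endfacet
 facet normal -0.562 0.192 -0.804
  outer loop
   vertex 3.9 2.9 0.3
   vertex 0.5 3.0 2.7
   vertex 4.8 4.7 0.1
  endloop
 endfacet
 facet normal -0.576 0.026 -0.817
  outer loop
   vertex 3.9 2.9 0.3
   vertex 2.8 0.5 1.0
   vertex 0.5 3.0 2.7
  endloop
 endfacet
 facet normal -0.072 -0.075 -0.995
  outer loop
   vertex 3.9 2.9 0.3
   vertex 4.8 4.7 0.1
   vertex 4.7 0.8 0.4
  endloop
 endfacet
 facet normal -0.276 -0.150 -0.949
  outer loop
   vertex 3.9 2.9 0.3
   vertex 4.7 0.8 0.4
   vertex 2.8 0.5 1.0
  endloop
 endfacet
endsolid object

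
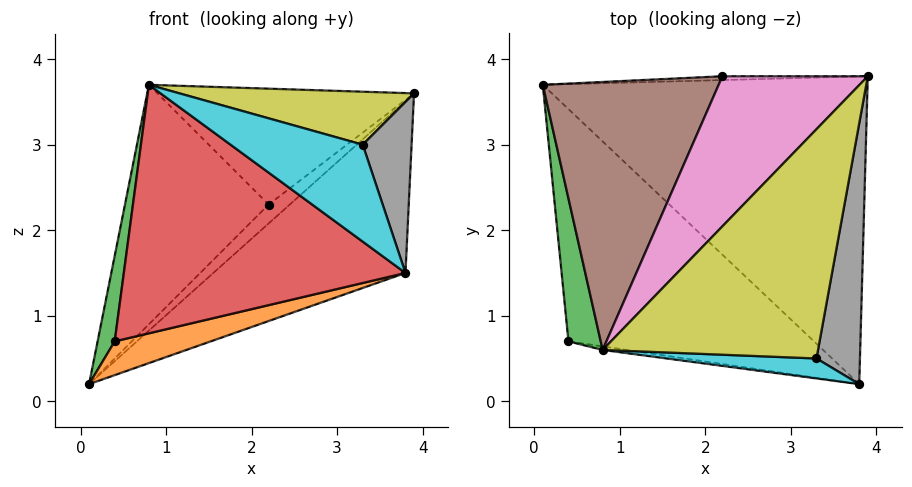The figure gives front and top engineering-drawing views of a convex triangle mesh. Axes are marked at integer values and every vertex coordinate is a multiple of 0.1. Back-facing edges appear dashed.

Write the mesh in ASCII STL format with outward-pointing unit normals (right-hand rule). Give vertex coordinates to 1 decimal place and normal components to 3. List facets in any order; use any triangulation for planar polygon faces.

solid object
 facet normal 0.609 0.387 -0.692
  outer loop
   vertex 3.8 0.2 1.5
   vertex 0.1 3.7 0.2
   vertex 3.9 3.8 3.6
  endloop
 endfacet
 facet normal 0.207 -0.141 -0.968
  outer loop
   vertex 0.4 0.7 0.7
   vertex 0.1 3.7 0.2
   vertex 3.8 0.2 1.5
  endloop
 endfacet
 facet normal -0.989 -0.077 0.129
  outer loop
   vertex 0.4 0.7 0.7
   vertex 0.8 0.6 3.7
   vertex 0.1 3.7 0.2
  endloop
 endfacet
 facet normal -0.142 -0.990 -0.014
  outer loop
   vertex 0.4 0.7 0.7
   vertex 3.8 0.2 1.5
   vertex 0.8 0.6 3.7
  endloop
 endfacet
 facet normal 0.150 0.969 -0.196
  outer loop
   vertex 2.2 3.8 2.3
   vertex 3.9 3.8 3.6
   vertex 0.1 3.7 0.2
  endloop
 endfacet
 facet normal -0.614 0.526 0.589
  outer loop
   vertex 2.2 3.8 2.3
   vertex 0.1 3.7 0.2
   vertex 0.8 0.6 3.7
  endloop
 endfacet
 facet normal -0.518 0.523 0.677
  outer loop
   vertex 2.2 3.8 2.3
   vertex 0.8 0.6 3.7
   vertex 3.9 3.8 3.6
  endloop
 endfacet
 facet normal 0.909 -0.229 0.349
  outer loop
   vertex 3.3 0.5 3.0
   vertex 3.8 0.2 1.5
   vertex 3.9 3.8 3.6
  endloop
 endfacet
 facet normal 0.255 -0.218 0.942
  outer loop
   vertex 3.3 0.5 3.0
   vertex 3.9 3.8 3.6
   vertex 0.8 0.6 3.7
  endloop
 endfacet
 facet normal 0.017 -0.979 0.202
  outer loop
   vertex 3.3 0.5 3.0
   vertex 0.8 0.6 3.7
   vertex 3.8 0.2 1.5
  endloop
 endfacet
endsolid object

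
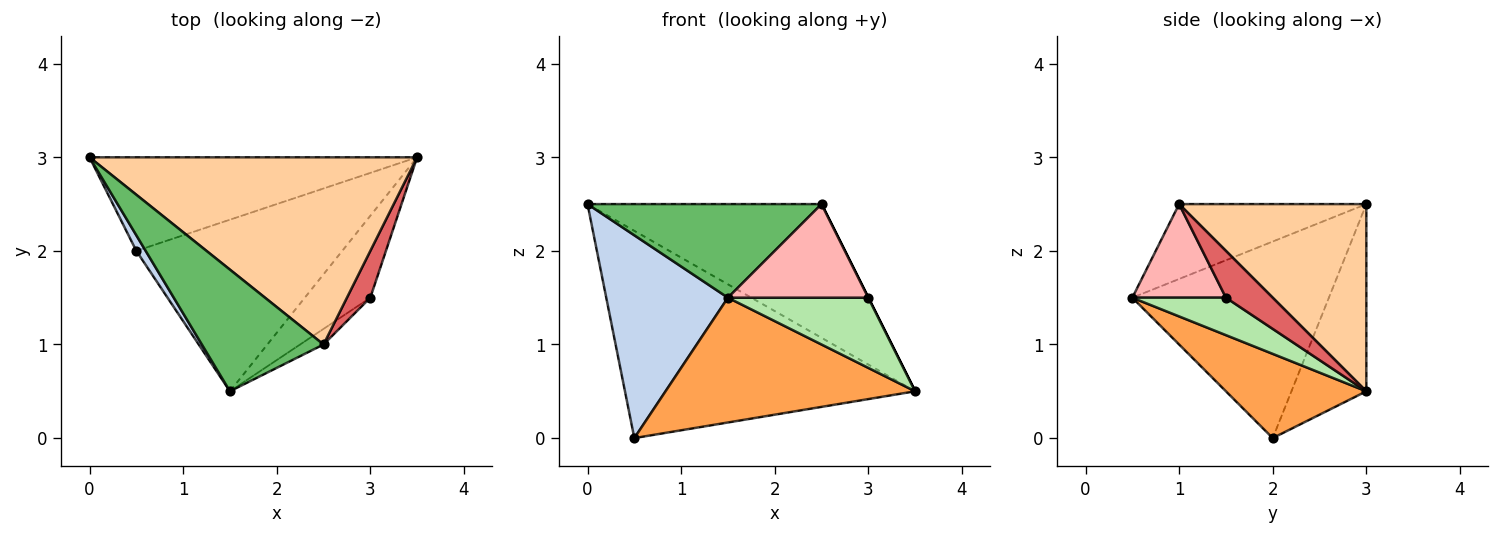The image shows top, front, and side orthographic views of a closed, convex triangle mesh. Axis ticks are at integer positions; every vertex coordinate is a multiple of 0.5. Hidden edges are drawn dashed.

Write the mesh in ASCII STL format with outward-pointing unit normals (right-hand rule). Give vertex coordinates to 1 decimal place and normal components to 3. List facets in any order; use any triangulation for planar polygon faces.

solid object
 facet normal -0.229 0.887 -0.401
  outer loop
   vertex 0.5 2.0 0.0
   vertex 0.0 3.0 2.5
   vertex 3.5 3.0 0.5
  endloop
 endfacet
 facet normal -0.850 -0.526 0.040
  outer loop
   vertex 0.5 2.0 0.0
   vertex 1.5 0.5 1.5
   vertex 0.0 3.0 2.5
  endloop
 endfacet
 facet normal 0.314 -0.558 -0.768
  outer loop
   vertex 0.5 2.0 0.0
   vertex 3.5 3.0 0.5
   vertex 1.5 0.5 1.5
  endloop
 endfacet
 facet normal 0.422 0.527 0.738
  outer loop
   vertex 2.5 1.0 2.5
   vertex 3.5 3.0 0.5
   vertex 0.0 3.0 2.5
  endloop
 endfacet
 facet normal -0.438 -0.548 0.712
  outer loop
   vertex 2.5 1.0 2.5
   vertex 0.0 3.0 2.5
   vertex 1.5 0.5 1.5
  endloop
 endfacet
 facet normal 0.398 -0.597 -0.697
  outer loop
   vertex 3.0 1.5 1.5
   vertex 1.5 0.5 1.5
   vertex 3.5 3.0 0.5
  endloop
 endfacet
 facet normal 0.894 0.000 0.447
  outer loop
   vertex 3.0 1.5 1.5
   vertex 3.5 3.0 0.5
   vertex 2.5 1.0 2.5
  endloop
 endfacet
 facet normal 0.549 -0.824 -0.137
  outer loop
   vertex 3.0 1.5 1.5
   vertex 2.5 1.0 2.5
   vertex 1.5 0.5 1.5
  endloop
 endfacet
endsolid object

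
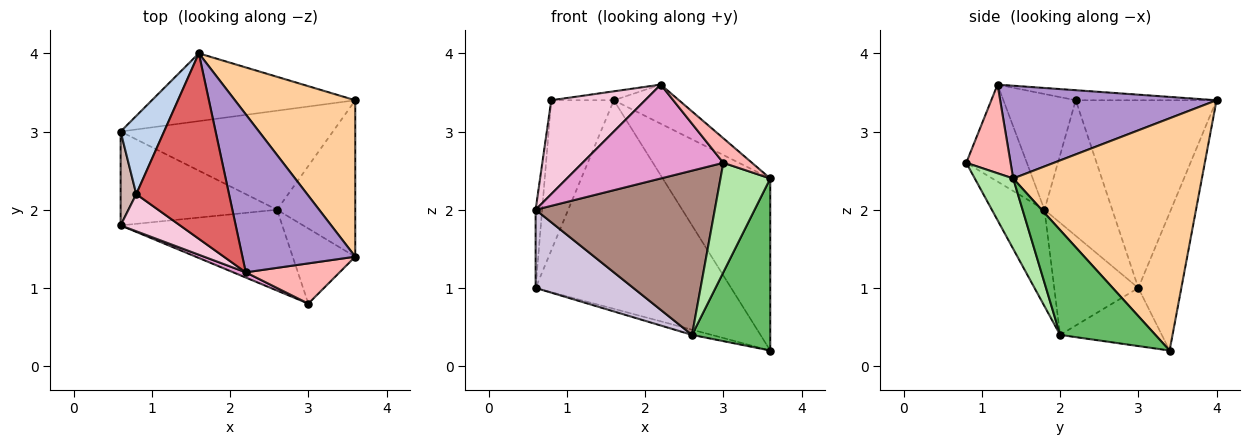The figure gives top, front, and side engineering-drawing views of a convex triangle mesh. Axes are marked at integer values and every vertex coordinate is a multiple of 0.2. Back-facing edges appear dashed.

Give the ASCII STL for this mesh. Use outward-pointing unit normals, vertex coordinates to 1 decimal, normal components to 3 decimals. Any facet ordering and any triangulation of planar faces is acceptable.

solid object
 facet normal -0.205 0.931 -0.303
  outer loop
   vertex 1.6 4.0 3.4
   vertex 3.6 3.4 0.2
   vertex 0.6 3.0 1.0
  endloop
 endfacet
 facet normal -0.894 0.397 0.207
  outer loop
   vertex 0.8 2.2 3.4
   vertex 1.6 4.0 3.4
   vertex 0.6 3.0 1.0
  endloop
 endfacet
 facet normal -0.264 0.051 -0.963
  outer loop
   vertex 2.6 2.0 0.4
   vertex 0.6 3.0 1.0
   vertex 3.6 3.4 0.2
  endloop
 endfacet
 facet normal 0.792 0.452 0.410
  outer loop
   vertex 3.6 1.4 2.4
   vertex 3.6 3.4 0.2
   vertex 1.6 4.0 3.4
  endloop
 endfacet
 facet normal 0.670 -0.550 -0.500
  outer loop
   vertex 3.6 1.4 2.4
   vertex 2.6 2.0 0.4
   vertex 3.6 3.4 0.2
  endloop
 endfacet
 facet normal 0.537 -0.696 -0.477
  outer loop
   vertex 3.6 1.4 2.4
   vertex 3.0 0.8 2.6
   vertex 2.6 2.0 0.4
  endloop
 endfacet
 facet normal -0.108 0.048 0.993
  outer loop
   vertex 2.2 1.2 3.6
   vertex 1.6 4.0 3.4
   vertex 0.8 2.2 3.4
  endloop
 endfacet
 facet normal 0.627 -0.406 0.664
  outer loop
   vertex 2.2 1.2 3.6
   vertex 3.0 0.8 2.6
   vertex 3.6 1.4 2.4
  endloop
 endfacet
 facet normal 0.624 0.188 0.759
  outer loop
   vertex 2.2 1.2 3.6
   vertex 3.6 1.4 2.4
   vertex 1.6 4.0 3.4
  endloop
 endfacet
 facet normal -0.482 -0.561 -0.673
  outer loop
   vertex 0.6 1.8 2.0
   vertex 0.6 3.0 1.0
   vertex 2.6 2.0 0.4
  endloop
 endfacet
 facet normal -0.255 -0.868 -0.427
  outer loop
   vertex 0.6 1.8 2.0
   vertex 2.6 2.0 0.4
   vertex 3.0 0.8 2.6
  endloop
 endfacet
 facet normal -0.989 0.095 0.114
  outer loop
   vertex 0.6 1.8 2.0
   vertex 0.8 2.2 3.4
   vertex 0.6 3.0 1.0
  endloop
 endfacet
 facet normal -0.395 -0.917 0.051
  outer loop
   vertex 0.6 1.8 2.0
   vertex 3.0 0.8 2.6
   vertex 2.2 1.2 3.6
  endloop
 endfacet
 facet normal -0.583 -0.756 0.299
  outer loop
   vertex 0.6 1.8 2.0
   vertex 2.2 1.2 3.6
   vertex 0.8 2.2 3.4
  endloop
 endfacet
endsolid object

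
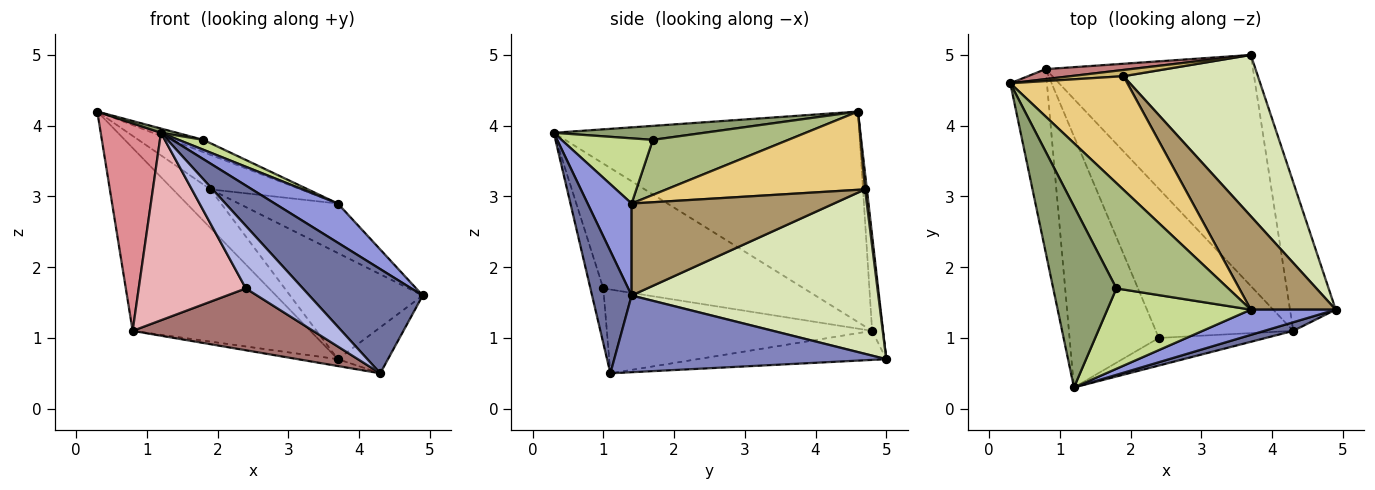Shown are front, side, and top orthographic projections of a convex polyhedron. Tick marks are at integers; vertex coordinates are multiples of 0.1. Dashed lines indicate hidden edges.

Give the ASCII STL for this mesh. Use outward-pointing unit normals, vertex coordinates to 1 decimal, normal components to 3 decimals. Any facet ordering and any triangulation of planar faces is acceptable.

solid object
 facet normal 0.328 -0.941 0.078
  outer loop
   vertex 4.3 1.1 0.5
   vertex 4.9 1.4 1.6
   vertex 1.2 0.3 3.9
  endloop
 endfacet
 facet normal 0.849 0.156 -0.506
  outer loop
   vertex 3.7 5.0 0.7
   vertex 4.9 1.4 1.6
   vertex 4.3 1.1 0.5
  endloop
 endfacet
 facet normal 0.506 -0.725 0.467
  outer loop
   vertex 3.7 1.4 2.9
   vertex 1.2 0.3 3.9
   vertex 4.9 1.4 1.6
  endloop
 endfacet
 facet normal -0.203 -0.896 -0.396
  outer loop
   vertex 2.4 1.0 1.7
   vertex 4.3 1.1 0.5
   vertex 1.2 0.3 3.9
  endloop
 endfacet
 facet normal 0.216 -0.023 0.976
  outer loop
   vertex 1.8 1.7 3.8
   vertex 0.3 4.6 4.2
   vertex 1.2 0.3 3.9
  endloop
 endfacet
 facet normal 0.439 0.104 0.892
  outer loop
   vertex 1.8 1.7 3.8
   vertex 3.7 1.4 2.9
   vertex 0.3 4.6 4.2
  endloop
 endfacet
 facet normal 0.411 -0.112 0.905
  outer loop
   vertex 1.8 1.7 3.8
   vertex 1.2 0.3 3.9
   vertex 3.7 1.4 2.9
  endloop
 endfacet
 facet normal 0.715 0.384 0.584
  outer loop
   vertex 1.9 4.7 3.1
   vertex 4.9 1.4 1.6
   vertex 3.7 5.0 0.7
  endloop
 endfacet
 facet normal 0.691 0.338 0.638
  outer loop
   vertex 1.9 4.7 3.1
   vertex 3.7 1.4 2.9
   vertex 4.9 1.4 1.6
  endloop
 endfacet
 facet normal 0.048 0.986 0.159
  outer loop
   vertex 1.9 4.7 3.1
   vertex 3.7 5.0 0.7
   vertex 0.3 4.6 4.2
  endloop
 endfacet
 facet normal 0.539 0.245 0.806
  outer loop
   vertex 1.9 4.7 3.1
   vertex 0.3 4.6 4.2
   vertex 3.7 1.4 2.9
  endloop
 endfacet
 facet normal -0.139 0.029 -0.990
  outer loop
   vertex 0.8 4.8 1.1
   vertex 3.7 5.0 0.7
   vertex 4.3 1.1 0.5
  endloop
 endfacet
 facet normal -0.491 -0.334 -0.805
  outer loop
   vertex 0.8 4.8 1.1
   vertex 4.3 1.1 0.5
   vertex 2.4 1.0 1.7
  endloop
 endfacet
 facet normal -0.061 0.997 0.054
  outer loop
   vertex 0.8 4.8 1.1
   vertex 0.3 4.6 4.2
   vertex 3.7 5.0 0.7
  endloop
 endfacet
 facet normal -0.967 -0.191 -0.168
  outer loop
   vertex 0.8 4.8 1.1
   vertex 1.2 0.3 3.9
   vertex 0.3 4.6 4.2
  endloop
 endfacet
 facet normal -0.746 -0.398 -0.534
  outer loop
   vertex 0.8 4.8 1.1
   vertex 2.4 1.0 1.7
   vertex 1.2 0.3 3.9
  endloop
 endfacet
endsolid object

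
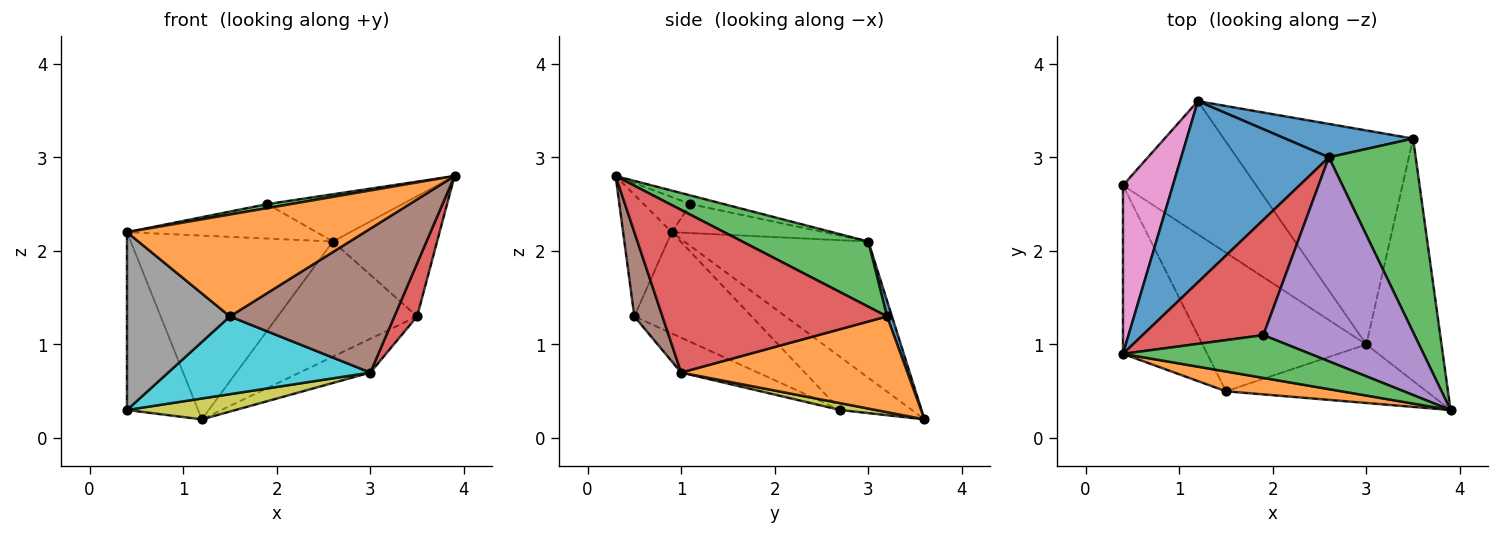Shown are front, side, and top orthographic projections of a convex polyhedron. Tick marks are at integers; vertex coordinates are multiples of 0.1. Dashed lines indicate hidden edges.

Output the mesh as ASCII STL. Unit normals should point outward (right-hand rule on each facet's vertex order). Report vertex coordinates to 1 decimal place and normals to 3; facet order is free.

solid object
 facet normal -0.544 0.598 0.589
  outer loop
   vertex 2.6 3.0 2.1
   vertex 1.2 3.6 0.2
   vertex 0.4 0.9 2.2
  endloop
 endfacet
 facet normal -0.197 -0.962 0.187
  outer loop
   vertex 1.5 0.5 1.3
   vertex 3.9 0.3 2.8
   vertex 0.4 0.9 2.2
  endloop
 endfacet
 facet normal -0.184 -0.092 0.979
  outer loop
   vertex 1.9 1.1 2.5
   vertex 0.4 0.9 2.2
   vertex 3.9 0.3 2.8
  endloop
 endfacet
 facet normal -0.224 0.279 0.934
  outer loop
   vertex 1.9 1.1 2.5
   vertex 2.6 3.0 2.1
   vertex 0.4 0.9 2.2
  endloop
 endfacet
 facet normal -0.056 0.225 0.973
  outer loop
   vertex 1.9 1.1 2.5
   vertex 3.9 0.3 2.8
   vertex 2.6 3.0 2.1
  endloop
 endfacet
 facet normal 0.156 -0.915 -0.372
  outer loop
   vertex 3.0 1.0 0.7
   vertex 3.9 0.3 2.8
   vertex 1.5 0.5 1.3
  endloop
 endfacet
 facet normal -0.590 0.586 0.555
  outer loop
   vertex 0.4 2.7 0.3
   vertex 0.4 0.9 2.2
   vertex 1.2 3.6 0.2
  endloop
 endfacet
 facet normal -0.637 -0.560 -0.530
  outer loop
   vertex 0.4 2.7 0.3
   vertex 1.5 0.5 1.3
   vertex 0.4 0.9 2.2
  endloop
 endfacet
 facet normal 0.051 -0.155 -0.987
  outer loop
   vertex 0.4 2.7 0.3
   vertex 1.2 3.6 0.2
   vertex 3.0 1.0 0.7
  endloop
 endfacet
 facet normal -0.183 -0.481 -0.857
  outer loop
   vertex 0.4 2.7 0.3
   vertex 3.0 1.0 0.7
   vertex 1.5 0.5 1.3
  endloop
 endfacet
 facet normal 0.034 0.960 0.278
  outer loop
   vertex 3.5 3.2 1.3
   vertex 1.2 3.6 0.2
   vertex 2.6 3.0 2.1
  endloop
 endfacet
 facet normal 0.447 0.139 -0.884
  outer loop
   vertex 3.5 3.2 1.3
   vertex 3.0 1.0 0.7
   vertex 1.2 3.6 0.2
  endloop
 endfacet
 facet normal 0.538 0.445 0.716
  outer loop
   vertex 3.5 3.2 1.3
   vertex 2.6 3.0 2.1
   vertex 3.9 0.3 2.8
  endloop
 endfacet
 facet normal 0.904 -0.091 -0.418
  outer loop
   vertex 3.5 3.2 1.3
   vertex 3.9 0.3 2.8
   vertex 3.0 1.0 0.7
  endloop
 endfacet
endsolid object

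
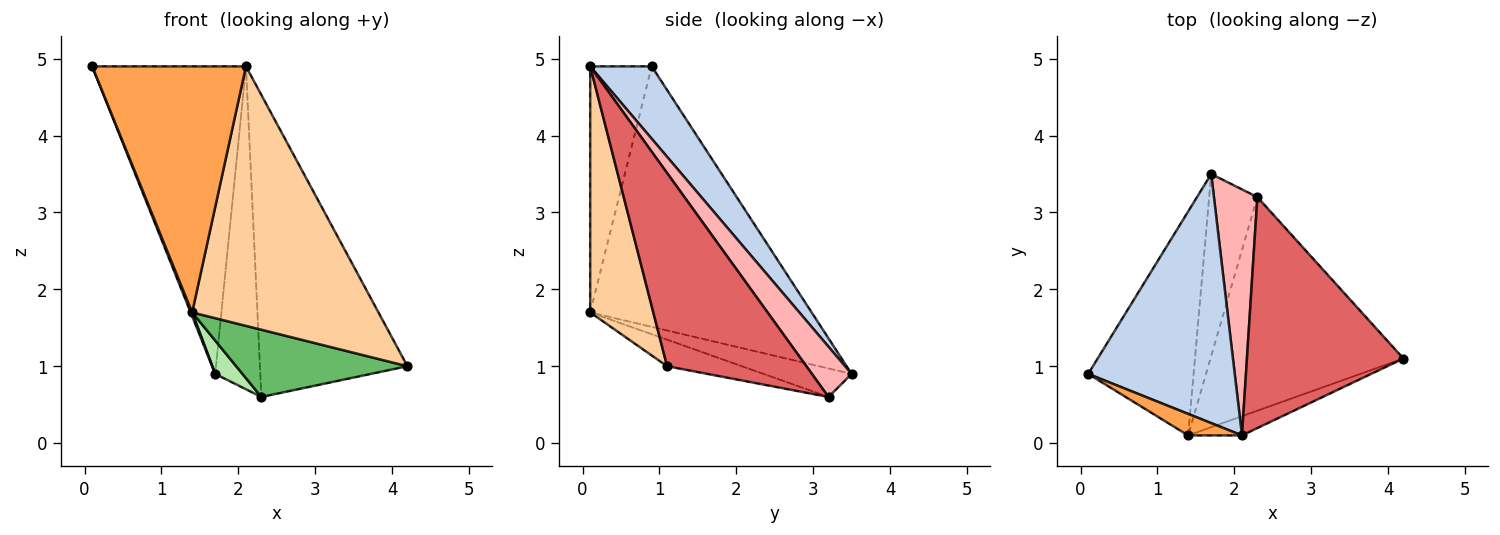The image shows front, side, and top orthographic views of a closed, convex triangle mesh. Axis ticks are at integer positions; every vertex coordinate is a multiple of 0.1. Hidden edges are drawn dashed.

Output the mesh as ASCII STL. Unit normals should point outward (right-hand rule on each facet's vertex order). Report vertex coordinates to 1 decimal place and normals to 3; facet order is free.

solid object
 facet normal -0.927 -0.006 -0.375
  outer loop
   vertex 1.4 0.1 1.7
   vertex 0.1 0.9 4.9
   vertex 1.7 3.5 0.9
  endloop
 endfacet
 facet normal 0.297 0.742 0.601
  outer loop
   vertex 2.1 0.1 4.9
   vertex 1.7 3.5 0.9
   vertex 0.1 0.9 4.9
  endloop
 endfacet
 facet normal -0.370 -0.925 0.081
  outer loop
   vertex 2.1 0.1 4.9
   vertex 0.1 0.9 4.9
   vertex 1.4 0.1 1.7
  endloop
 endfacet
 facet normal 0.320 -0.945 -0.070
  outer loop
   vertex 2.1 0.1 4.9
   vertex 1.4 0.1 1.7
   vertex 4.2 1.1 1.0
  endloop
 endfacet
 facet normal -0.130 -0.298 -0.946
  outer loop
   vertex 2.3 3.2 0.6
   vertex 4.2 1.1 1.0
   vertex 1.4 0.1 1.7
  endloop
 endfacet
 facet normal -0.503 -0.156 -0.850
  outer loop
   vertex 2.3 3.2 0.6
   vertex 1.4 0.1 1.7
   vertex 1.7 3.5 0.9
  endloop
 endfacet
 facet normal 0.600 0.635 0.486
  outer loop
   vertex 2.3 3.2 0.6
   vertex 2.1 0.1 4.9
   vertex 4.2 1.1 1.0
  endloop
 endfacet
 facet normal 0.574 0.651 0.496
  outer loop
   vertex 2.3 3.2 0.6
   vertex 1.7 3.5 0.9
   vertex 2.1 0.1 4.9
  endloop
 endfacet
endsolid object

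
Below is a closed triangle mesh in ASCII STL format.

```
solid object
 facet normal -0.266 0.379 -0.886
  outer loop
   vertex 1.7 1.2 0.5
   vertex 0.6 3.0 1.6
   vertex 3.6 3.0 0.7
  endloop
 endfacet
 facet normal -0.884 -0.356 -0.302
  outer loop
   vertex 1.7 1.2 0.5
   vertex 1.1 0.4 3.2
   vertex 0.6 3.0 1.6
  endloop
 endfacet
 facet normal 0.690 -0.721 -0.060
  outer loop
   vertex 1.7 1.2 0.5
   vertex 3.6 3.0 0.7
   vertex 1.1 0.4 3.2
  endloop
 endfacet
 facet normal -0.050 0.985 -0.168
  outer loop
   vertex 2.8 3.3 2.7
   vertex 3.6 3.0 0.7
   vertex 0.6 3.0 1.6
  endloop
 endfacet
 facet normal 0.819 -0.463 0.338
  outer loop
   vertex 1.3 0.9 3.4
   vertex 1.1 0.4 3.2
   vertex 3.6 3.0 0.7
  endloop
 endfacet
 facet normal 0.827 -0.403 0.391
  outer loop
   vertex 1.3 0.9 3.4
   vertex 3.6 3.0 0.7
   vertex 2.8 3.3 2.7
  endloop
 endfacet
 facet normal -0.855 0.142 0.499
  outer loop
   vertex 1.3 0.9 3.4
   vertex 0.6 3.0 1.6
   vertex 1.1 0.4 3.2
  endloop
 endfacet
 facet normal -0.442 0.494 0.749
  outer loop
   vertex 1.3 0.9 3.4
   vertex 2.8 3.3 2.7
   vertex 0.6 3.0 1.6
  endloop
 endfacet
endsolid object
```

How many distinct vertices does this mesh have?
6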